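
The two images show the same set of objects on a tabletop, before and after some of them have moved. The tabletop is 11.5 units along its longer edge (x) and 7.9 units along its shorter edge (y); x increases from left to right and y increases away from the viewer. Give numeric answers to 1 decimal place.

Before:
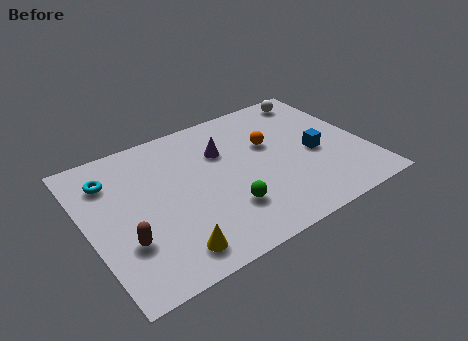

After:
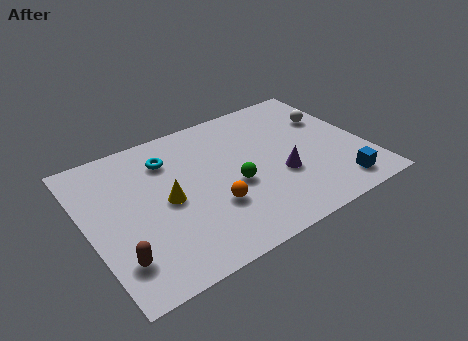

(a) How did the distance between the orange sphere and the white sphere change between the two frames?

+3.0

Before: roughly 3.1 units apart; after: 6.1. That's 3.0 units further apart.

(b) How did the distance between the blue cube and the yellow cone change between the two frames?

+0.3

They were about 6.9 units apart before and 7.2 after — 0.3 units further apart.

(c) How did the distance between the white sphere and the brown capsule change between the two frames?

+0.3

The distance was about 9.8 in the first image and 10.1 in the second, so they moved 0.3 units further apart.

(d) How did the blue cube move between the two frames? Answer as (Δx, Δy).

(0.5, -2.3)

The blue cube started near (9.4, 3.5) and ended near (9.9, 1.2).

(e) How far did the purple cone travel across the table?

3.2

From (5.8, 5.4) to (7.8, 2.9), the purple cone covered √(2.0² + 2.5²) ≈ 3.2 units.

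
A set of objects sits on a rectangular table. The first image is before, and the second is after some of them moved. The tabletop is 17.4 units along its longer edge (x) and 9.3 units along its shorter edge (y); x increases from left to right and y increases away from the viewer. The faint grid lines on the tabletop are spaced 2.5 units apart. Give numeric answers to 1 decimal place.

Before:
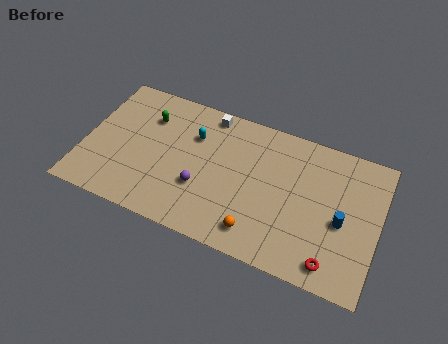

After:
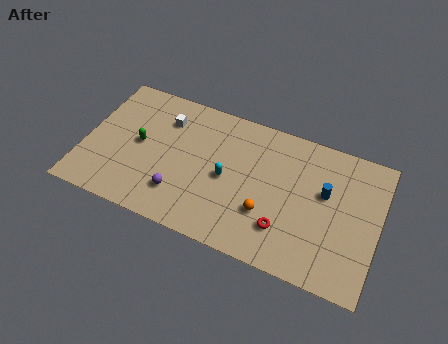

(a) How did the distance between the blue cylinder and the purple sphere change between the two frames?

+0.7

The distance was about 8.2 in the first image and 8.9 in the second, so they moved 0.7 units further apart.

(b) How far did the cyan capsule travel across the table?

3.0

The cyan capsule moved from about (6.3, 6.5) to (8.5, 4.4), a distance of √(2.2² + 2.1²) ≈ 3.0.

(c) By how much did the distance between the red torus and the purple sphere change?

-1.9

Before: roughly 8.1 units apart; after: 6.2. That's 1.9 units closer together.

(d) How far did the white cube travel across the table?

2.8

The white cube moved from about (7.0, 8.3) to (4.5, 7.0), a distance of √(2.5² + 1.3²) ≈ 2.8.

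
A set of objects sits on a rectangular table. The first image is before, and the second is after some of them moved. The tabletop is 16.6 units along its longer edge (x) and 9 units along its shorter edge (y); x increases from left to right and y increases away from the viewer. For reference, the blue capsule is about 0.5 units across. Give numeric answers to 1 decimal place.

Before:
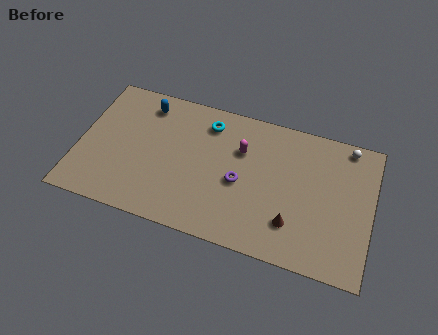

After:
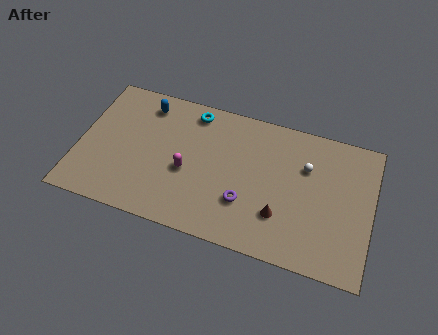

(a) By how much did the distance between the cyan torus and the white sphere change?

-1.1

The distance was about 7.9 in the first image and 6.8 in the second, so they moved 1.1 units closer together.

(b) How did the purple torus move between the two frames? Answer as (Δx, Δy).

(0.4, -1.2)

The purple torus started near (9.2, 4.0) and ended near (9.6, 2.8).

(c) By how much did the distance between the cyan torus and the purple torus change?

+2.1

Before: roughly 3.9 units apart; after: 6.0. That's 2.1 units further apart.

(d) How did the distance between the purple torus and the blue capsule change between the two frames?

+1.0

They were about 6.7 units apart before and 7.7 after — 1.0 units further apart.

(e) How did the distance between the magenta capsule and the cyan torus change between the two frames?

+1.7

They were about 2.3 units apart before and 4.0 after — 1.7 units further apart.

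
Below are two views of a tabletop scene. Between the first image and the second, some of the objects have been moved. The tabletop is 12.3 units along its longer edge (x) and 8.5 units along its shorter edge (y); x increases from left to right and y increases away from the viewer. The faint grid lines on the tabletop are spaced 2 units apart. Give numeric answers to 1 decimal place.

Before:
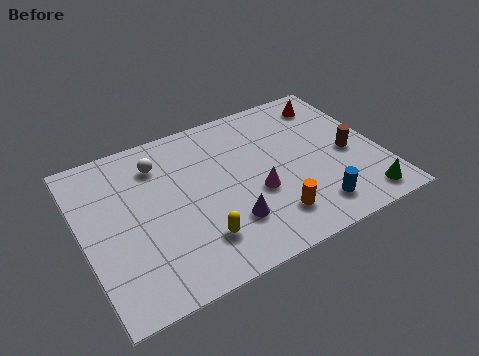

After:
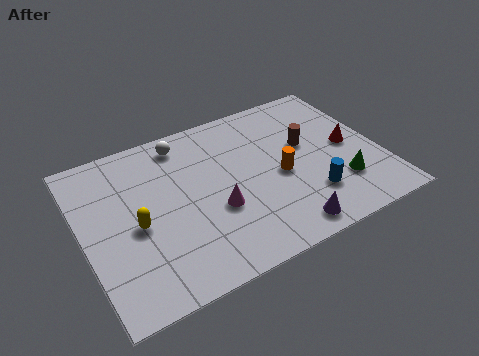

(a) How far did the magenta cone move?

1.7

From (7.0, 3.3) to (5.3, 3.2), the magenta cone covered √(1.7² + 0.1²) ≈ 1.7 units.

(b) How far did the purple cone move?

2.5

The purple cone moved from about (5.7, 2.3) to (7.8, 1.0), a distance of √(2.1² + 1.3²) ≈ 2.5.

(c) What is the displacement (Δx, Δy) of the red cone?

(0.3, -2.8)

The red cone was at about (10.8, 7.0) and moved to about (11.1, 4.2).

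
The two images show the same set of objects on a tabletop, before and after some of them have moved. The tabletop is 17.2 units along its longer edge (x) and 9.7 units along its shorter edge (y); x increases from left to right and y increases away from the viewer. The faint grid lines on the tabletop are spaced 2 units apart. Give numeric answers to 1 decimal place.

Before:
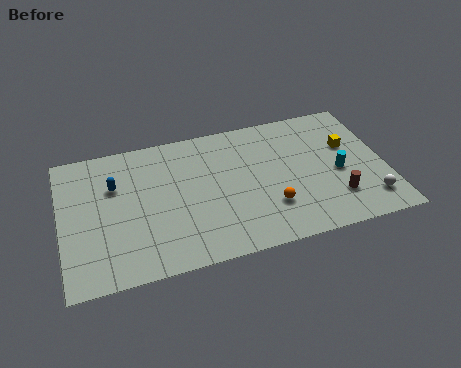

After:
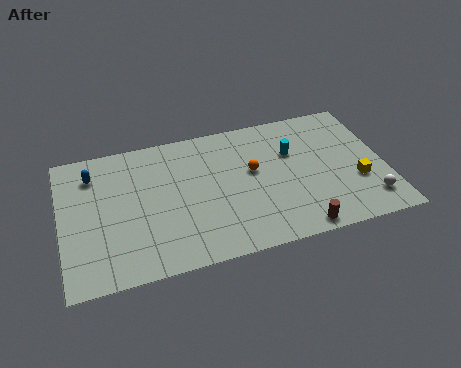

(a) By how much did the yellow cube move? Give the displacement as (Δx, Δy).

(0.2, -2.7)

The yellow cube was at about (15.4, 6.1) and moved to about (15.6, 3.4).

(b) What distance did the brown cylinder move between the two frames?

2.7

From (14.4, 2.5) to (12.2, 0.9), the brown cylinder covered √(2.2² + 1.6²) ≈ 2.7 units.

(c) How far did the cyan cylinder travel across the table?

3.1

From (14.7, 4.3) to (12.4, 6.4), the cyan cylinder covered √(2.3² + 2.1²) ≈ 3.1 units.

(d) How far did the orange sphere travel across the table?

2.9

The orange sphere was near (10.9, 2.8) before and (10.2, 5.6) after, so it travelled √(0.7² + 2.8²) ≈ 2.9 units.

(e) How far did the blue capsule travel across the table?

1.6

From (2.9, 6.5) to (1.8, 7.6), the blue capsule covered √(1.1² + 1.1²) ≈ 1.6 units.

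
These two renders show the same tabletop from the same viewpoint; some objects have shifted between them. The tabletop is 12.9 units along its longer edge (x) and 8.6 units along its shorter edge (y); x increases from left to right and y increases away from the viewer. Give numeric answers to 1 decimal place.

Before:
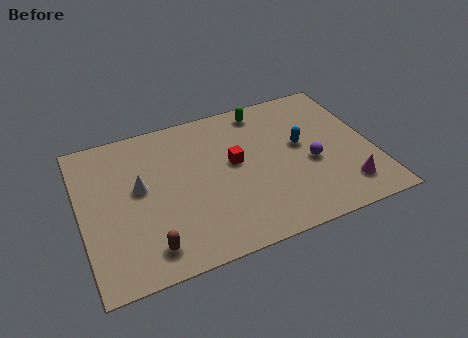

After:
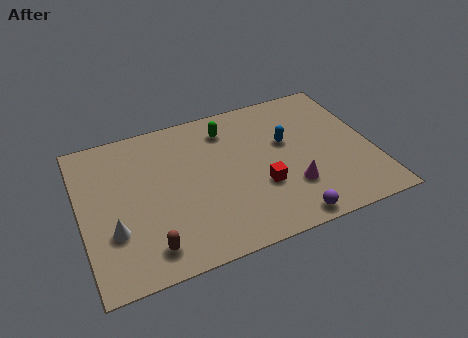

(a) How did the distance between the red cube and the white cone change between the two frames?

+2.3

They were about 4.2 units apart before and 6.5 after — 2.3 units further apart.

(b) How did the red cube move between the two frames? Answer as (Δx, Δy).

(1.0, -1.8)

The red cube started near (6.8, 4.8) and ended near (7.8, 3.0).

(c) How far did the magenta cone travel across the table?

2.4

From (11.4, 1.7) to (9.1, 2.5), the magenta cone covered √(2.3² + 0.8²) ≈ 2.4 units.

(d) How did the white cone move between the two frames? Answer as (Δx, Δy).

(-1.3, -2.0)

The white cone started near (2.6, 4.8) and ended near (1.3, 2.8).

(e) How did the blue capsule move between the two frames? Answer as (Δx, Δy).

(-0.6, 0.4)

From the two frames, the blue capsule sits at roughly (9.8, 4.8) before and (9.2, 5.2) after.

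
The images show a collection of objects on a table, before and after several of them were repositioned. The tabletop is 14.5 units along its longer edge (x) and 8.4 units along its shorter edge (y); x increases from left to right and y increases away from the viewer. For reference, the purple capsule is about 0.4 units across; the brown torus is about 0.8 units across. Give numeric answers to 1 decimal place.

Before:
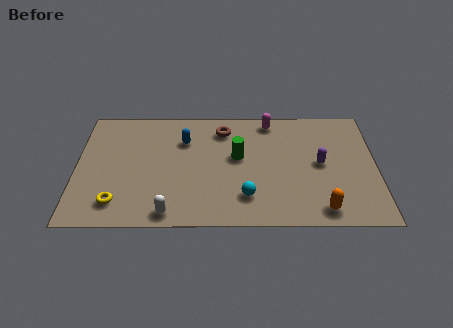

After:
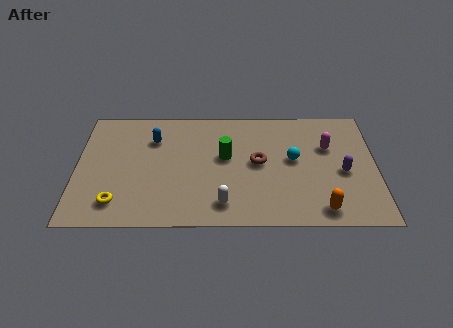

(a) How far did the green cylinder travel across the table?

0.6

From (7.8, 4.8) to (7.2, 4.8), the green cylinder covered √(0.6² + 0.0²) ≈ 0.6 units.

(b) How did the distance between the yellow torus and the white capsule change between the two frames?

+2.5

The distance was about 2.6 in the first image and 5.1 in the second, so they moved 2.5 units further apart.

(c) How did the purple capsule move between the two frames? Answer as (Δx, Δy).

(1.1, -0.6)

The purple capsule was at about (11.8, 4.3) and moved to about (12.9, 3.7).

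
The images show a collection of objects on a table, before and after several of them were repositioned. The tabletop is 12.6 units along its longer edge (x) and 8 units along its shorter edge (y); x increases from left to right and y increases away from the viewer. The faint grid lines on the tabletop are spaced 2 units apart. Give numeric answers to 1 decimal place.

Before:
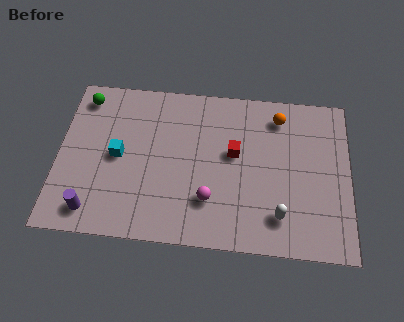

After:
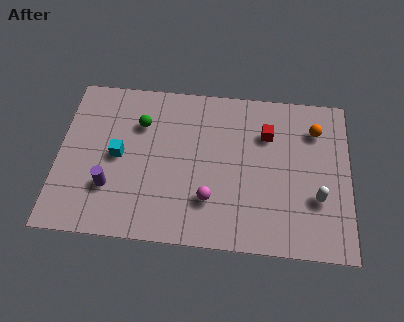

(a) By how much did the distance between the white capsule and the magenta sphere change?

+1.6

Before: roughly 3.0 units apart; after: 4.6. That's 1.6 units further apart.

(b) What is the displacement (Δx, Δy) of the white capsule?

(1.6, 1.0)

The white capsule started near (9.6, 1.7) and ended near (11.2, 2.7).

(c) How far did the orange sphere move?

1.7

The orange sphere moved from about (9.5, 6.6) to (11.1, 6.1), a distance of √(1.6² + 0.5²) ≈ 1.7.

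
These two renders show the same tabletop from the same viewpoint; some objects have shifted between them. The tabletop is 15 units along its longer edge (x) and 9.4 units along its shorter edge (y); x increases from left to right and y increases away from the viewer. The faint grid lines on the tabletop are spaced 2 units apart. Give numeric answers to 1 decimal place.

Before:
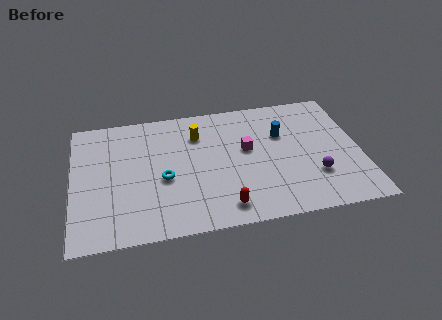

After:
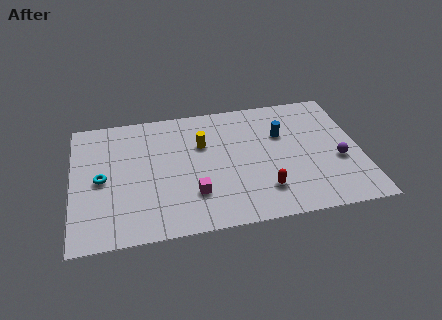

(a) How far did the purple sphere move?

1.6

The purple sphere was near (12.5, 2.8) before and (13.8, 3.7) after, so it travelled √(1.3² + 0.9²) ≈ 1.6 units.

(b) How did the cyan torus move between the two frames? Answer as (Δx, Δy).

(-3.2, 0.5)

The cyan torus was at about (4.7, 4.0) and moved to about (1.5, 4.5).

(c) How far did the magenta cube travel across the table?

4.0

The magenta cube moved from about (9.1, 5.4) to (6.2, 2.6), a distance of √(2.9² + 2.8²) ≈ 4.0.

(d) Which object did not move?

the blue cylinder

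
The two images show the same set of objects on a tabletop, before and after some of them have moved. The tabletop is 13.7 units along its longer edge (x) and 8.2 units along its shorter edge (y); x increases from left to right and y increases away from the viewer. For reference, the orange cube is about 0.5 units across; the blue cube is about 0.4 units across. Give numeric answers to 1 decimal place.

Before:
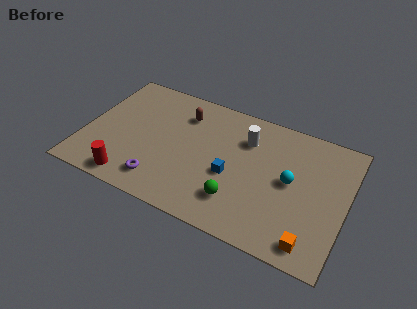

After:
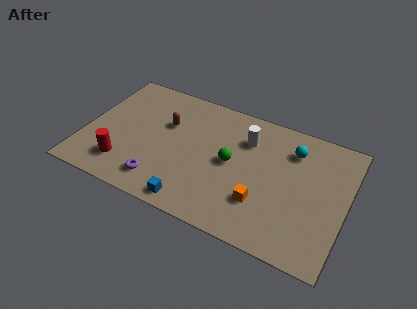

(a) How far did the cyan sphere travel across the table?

2.0

The cyan sphere moved from about (10.8, 4.3) to (10.7, 6.3), a distance of √(0.1² + 2.0²) ≈ 2.0.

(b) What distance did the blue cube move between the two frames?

3.0

The blue cube was near (7.8, 3.4) before and (6.1, 0.9) after, so it travelled √(1.7² + 2.5²) ≈ 3.0 units.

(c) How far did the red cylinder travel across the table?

0.9

From (2.8, 1.0) to (2.3, 1.8), the red cylinder covered √(0.5² + 0.8²) ≈ 0.9 units.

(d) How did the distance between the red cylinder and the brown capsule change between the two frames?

-1.8

They were about 5.7 units apart before and 3.9 after — 1.8 units closer together.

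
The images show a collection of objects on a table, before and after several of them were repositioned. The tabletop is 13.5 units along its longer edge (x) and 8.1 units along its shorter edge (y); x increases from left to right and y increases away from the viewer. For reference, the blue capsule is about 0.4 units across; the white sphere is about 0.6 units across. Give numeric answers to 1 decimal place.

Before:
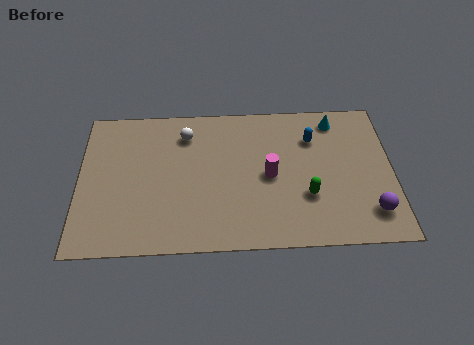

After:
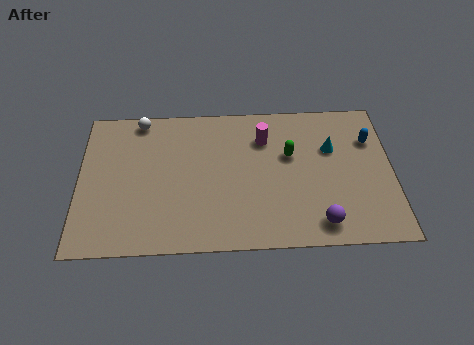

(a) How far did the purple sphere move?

2.3

The purple sphere was near (12.5, 1.7) before and (10.3, 1.2) after, so it travelled √(2.2² + 0.5²) ≈ 2.3 units.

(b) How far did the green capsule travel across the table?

2.4

From (9.8, 2.7) to (9.1, 5.0), the green capsule covered √(0.7² + 2.3²) ≈ 2.4 units.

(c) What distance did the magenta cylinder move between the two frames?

2.1

From (8.2, 3.9) to (8.0, 6.0), the magenta cylinder covered √(0.2² + 2.1²) ≈ 2.1 units.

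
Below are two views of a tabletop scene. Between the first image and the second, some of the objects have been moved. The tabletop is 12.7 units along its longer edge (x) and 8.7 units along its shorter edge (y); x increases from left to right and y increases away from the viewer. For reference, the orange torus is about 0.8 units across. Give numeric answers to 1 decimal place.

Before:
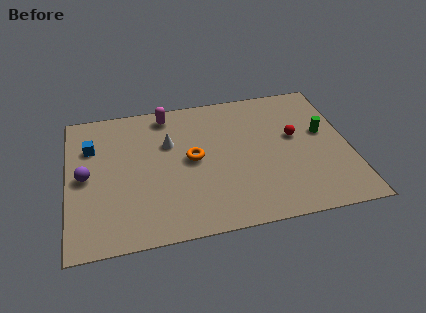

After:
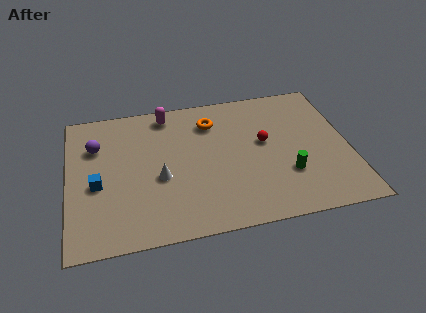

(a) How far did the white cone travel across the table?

2.2

The white cone moved from about (4.6, 5.7) to (4.1, 3.6), a distance of √(0.5² + 2.1²) ≈ 2.2.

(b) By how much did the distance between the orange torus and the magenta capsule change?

-1.1

Before: roughly 3.3 units apart; after: 2.2. That's 1.1 units closer together.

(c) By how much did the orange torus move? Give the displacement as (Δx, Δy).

(1.0, 2.2)

From the two frames, the orange torus sits at roughly (5.6, 4.5) before and (6.6, 6.7) after.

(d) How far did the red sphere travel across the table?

1.4

The red sphere moved from about (10.3, 5.0) to (8.9, 4.9), a distance of √(1.4² + 0.1²) ≈ 1.4.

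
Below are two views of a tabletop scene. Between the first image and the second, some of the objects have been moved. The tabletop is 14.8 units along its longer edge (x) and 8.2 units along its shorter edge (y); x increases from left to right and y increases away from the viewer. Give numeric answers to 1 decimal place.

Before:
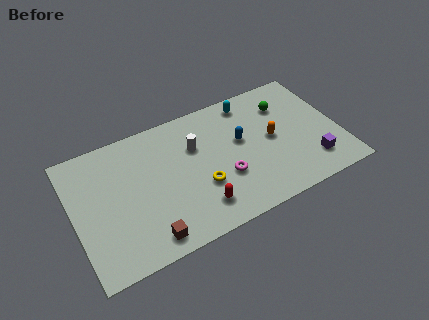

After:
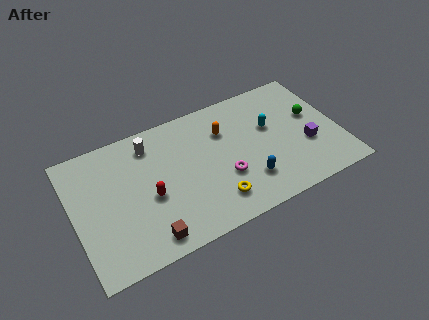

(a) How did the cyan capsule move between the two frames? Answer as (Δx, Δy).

(0.9, -2.1)

The cyan capsule was at about (10.2, 7.1) and moved to about (11.1, 5.0).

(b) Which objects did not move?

the magenta torus and the brown cube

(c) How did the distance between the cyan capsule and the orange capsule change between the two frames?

-0.4

The distance was about 3.0 in the first image and 2.6 in the second, so they moved 0.4 units closer together.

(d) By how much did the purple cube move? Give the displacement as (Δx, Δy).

(-0.1, 1.2)

The purple cube started near (13.0, 1.8) and ended near (12.9, 3.0).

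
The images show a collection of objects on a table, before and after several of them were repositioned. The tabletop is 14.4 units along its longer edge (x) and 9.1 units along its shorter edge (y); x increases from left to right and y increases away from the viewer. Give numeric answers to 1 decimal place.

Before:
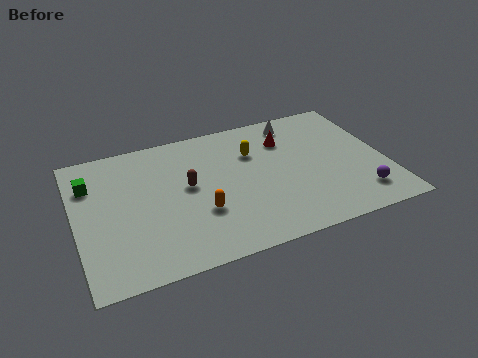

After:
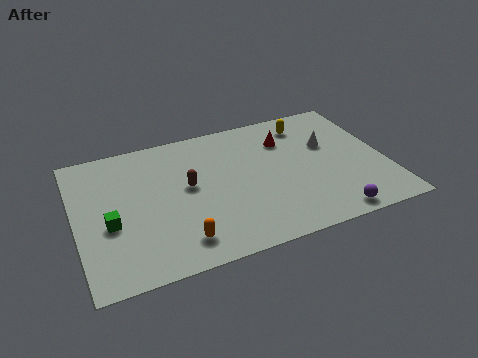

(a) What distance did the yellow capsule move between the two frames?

3.0

The yellow capsule was near (8.4, 6.3) before and (11.1, 7.5) after, so it travelled √(2.7² + 1.2²) ≈ 3.0 units.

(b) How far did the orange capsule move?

1.9

From (5.6, 3.1) to (4.5, 1.6), the orange capsule covered √(1.1² + 1.5²) ≈ 1.9 units.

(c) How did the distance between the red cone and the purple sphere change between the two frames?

+0.3

They were about 5.7 units apart before and 6.0 after — 0.3 units further apart.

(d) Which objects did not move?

the brown capsule and the red cone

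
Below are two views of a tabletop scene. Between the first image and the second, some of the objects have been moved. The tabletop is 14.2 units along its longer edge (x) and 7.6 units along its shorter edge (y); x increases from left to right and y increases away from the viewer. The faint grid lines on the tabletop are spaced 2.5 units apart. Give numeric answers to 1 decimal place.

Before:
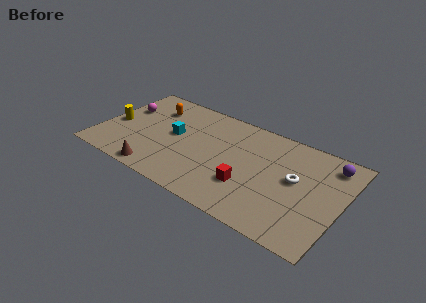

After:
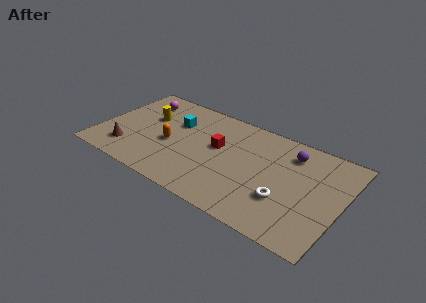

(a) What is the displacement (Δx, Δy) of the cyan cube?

(-0.1, 1.0)

The cyan cube started near (4.3, 4.1) and ended near (4.2, 5.1).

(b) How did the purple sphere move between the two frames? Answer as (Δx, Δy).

(-2.2, -0.3)

The purple sphere was at about (13.2, 6.3) and moved to about (11.0, 6.0).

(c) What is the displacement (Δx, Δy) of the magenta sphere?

(0.8, 1.1)

The magenta sphere started near (1.1, 4.9) and ended near (1.9, 6.0).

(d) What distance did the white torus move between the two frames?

1.7

From (11.5, 4.2) to (11.1, 2.5), the white torus covered √(0.4² + 1.7²) ≈ 1.7 units.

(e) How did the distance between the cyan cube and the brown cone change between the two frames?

+0.8

The distance was about 3.3 in the first image and 4.1 in the second, so they moved 0.8 units further apart.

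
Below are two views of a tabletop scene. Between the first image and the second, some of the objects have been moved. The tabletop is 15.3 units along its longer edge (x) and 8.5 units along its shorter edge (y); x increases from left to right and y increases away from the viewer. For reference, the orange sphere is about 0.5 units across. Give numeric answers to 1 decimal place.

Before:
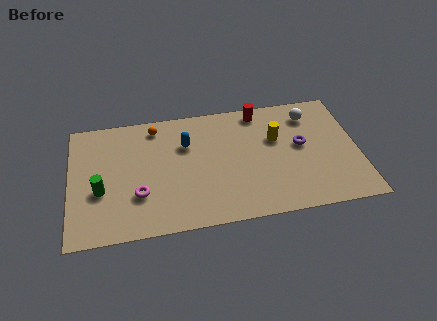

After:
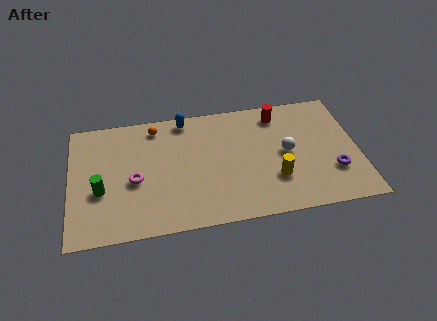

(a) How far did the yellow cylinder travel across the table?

2.8

The yellow cylinder was near (11.0, 5.4) before and (10.8, 2.6) after, so it travelled √(0.2² + 2.8²) ≈ 2.8 units.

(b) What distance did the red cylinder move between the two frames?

1.1

From (10.2, 7.5) to (11.2, 7.1), the red cylinder covered √(1.0² + 0.4²) ≈ 1.1 units.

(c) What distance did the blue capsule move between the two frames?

1.8

The blue capsule was near (6.2, 5.8) before and (6.2, 7.6) after, so it travelled √(0.0² + 1.8²) ≈ 1.8 units.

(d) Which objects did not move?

the orange sphere and the green cylinder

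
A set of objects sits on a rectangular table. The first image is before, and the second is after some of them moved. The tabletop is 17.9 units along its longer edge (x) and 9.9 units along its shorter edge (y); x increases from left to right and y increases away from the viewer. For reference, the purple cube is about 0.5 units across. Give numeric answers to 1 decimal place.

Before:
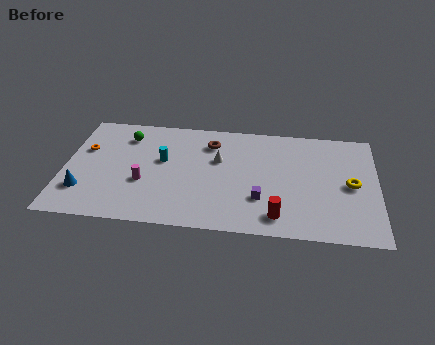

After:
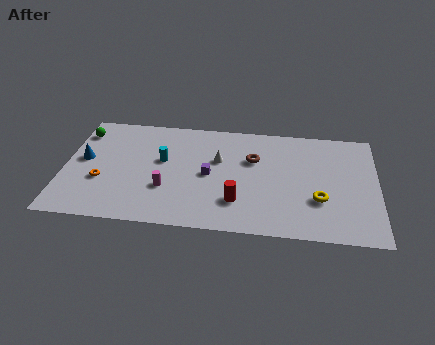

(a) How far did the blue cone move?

2.8

From (1.2, 2.6) to (1.1, 5.4), the blue cone covered √(0.1² + 2.8²) ≈ 2.8 units.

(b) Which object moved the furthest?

the purple cube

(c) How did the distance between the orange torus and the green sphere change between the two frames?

+1.8

They were about 2.7 units apart before and 4.5 after — 1.8 units further apart.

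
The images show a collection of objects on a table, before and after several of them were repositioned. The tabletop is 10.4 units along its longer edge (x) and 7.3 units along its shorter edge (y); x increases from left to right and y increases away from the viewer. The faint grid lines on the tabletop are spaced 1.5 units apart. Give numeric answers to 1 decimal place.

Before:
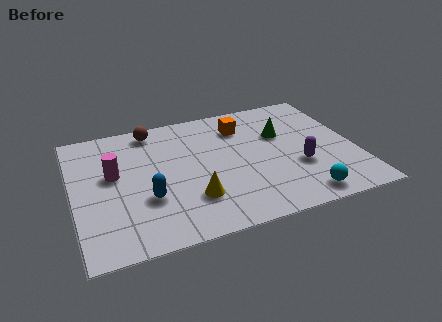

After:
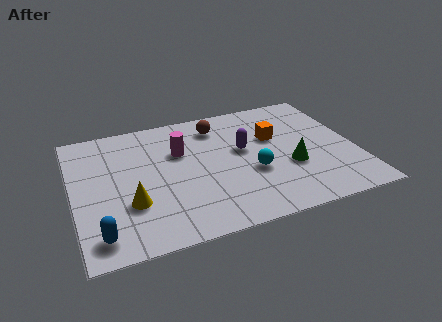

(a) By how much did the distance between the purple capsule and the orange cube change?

-2.2

Before: roughly 3.5 units apart; after: 1.3. That's 2.2 units closer together.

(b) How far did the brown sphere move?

2.5

The brown sphere was near (3.1, 6.4) before and (5.5, 5.9) after, so it travelled √(2.4² + 0.5²) ≈ 2.5 units.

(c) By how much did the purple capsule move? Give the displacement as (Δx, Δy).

(-1.9, 1.6)

The purple capsule started near (8.2, 2.6) and ended near (6.3, 4.2).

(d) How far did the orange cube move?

1.5

From (6.4, 5.6) to (7.5, 4.6), the orange cube covered √(1.1² + 1.0²) ≈ 1.5 units.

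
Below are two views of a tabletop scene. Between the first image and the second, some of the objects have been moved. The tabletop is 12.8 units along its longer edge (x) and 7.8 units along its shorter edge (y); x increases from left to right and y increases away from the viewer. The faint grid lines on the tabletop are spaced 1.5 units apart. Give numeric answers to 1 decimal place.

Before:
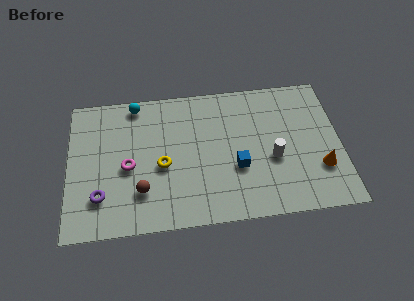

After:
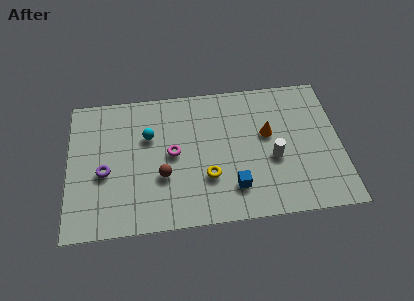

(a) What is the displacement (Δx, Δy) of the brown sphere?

(1.0, 0.7)

From the two frames, the brown sphere sits at roughly (3.4, 2.1) before and (4.4, 2.8) after.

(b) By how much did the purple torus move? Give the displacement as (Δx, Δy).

(0.2, 1.3)

The purple torus was at about (1.5, 2.0) and moved to about (1.7, 3.3).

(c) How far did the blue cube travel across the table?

1.1

The blue cube moved from about (7.9, 2.9) to (7.7, 1.8), a distance of √(0.2² + 1.1²) ≈ 1.1.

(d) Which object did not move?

the white cylinder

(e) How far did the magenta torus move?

2.2

From (2.8, 3.5) to (4.9, 4.0), the magenta torus covered √(2.1² + 0.5²) ≈ 2.2 units.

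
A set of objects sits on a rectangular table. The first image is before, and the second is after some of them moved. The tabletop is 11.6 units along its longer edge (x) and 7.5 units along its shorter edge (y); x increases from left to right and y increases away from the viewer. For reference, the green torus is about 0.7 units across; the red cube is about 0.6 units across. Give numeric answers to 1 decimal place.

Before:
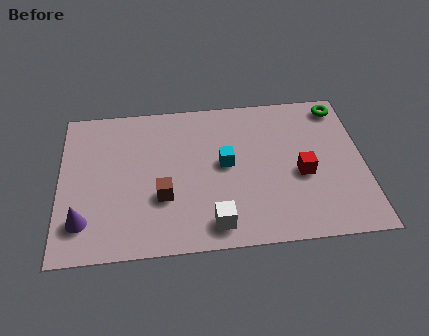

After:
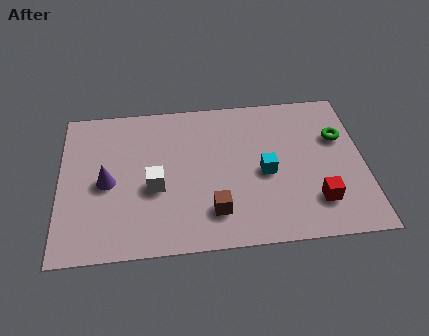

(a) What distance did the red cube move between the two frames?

1.5

The red cube was near (9.2, 3.2) before and (9.7, 1.8) after, so it travelled √(0.5² + 1.4²) ≈ 1.5 units.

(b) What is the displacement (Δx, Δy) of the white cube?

(-2.2, 2.0)

From the two frames, the white cube sits at roughly (5.8, 1.1) before and (3.6, 3.1) after.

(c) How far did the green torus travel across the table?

1.6

The green torus was near (10.8, 6.5) before and (10.7, 4.9) after, so it travelled √(0.1² + 1.6²) ≈ 1.6 units.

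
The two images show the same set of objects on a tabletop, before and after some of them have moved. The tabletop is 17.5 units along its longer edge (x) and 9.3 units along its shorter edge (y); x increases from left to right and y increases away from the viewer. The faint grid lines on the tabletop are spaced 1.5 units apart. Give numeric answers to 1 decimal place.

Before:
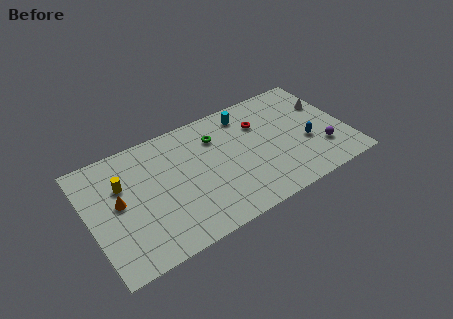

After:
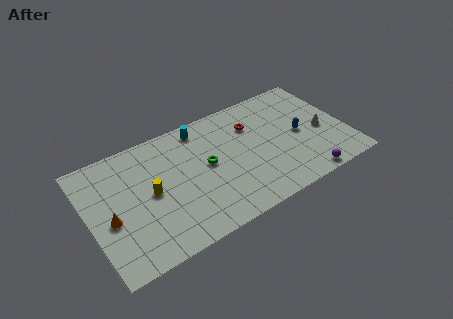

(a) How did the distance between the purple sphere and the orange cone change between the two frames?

-0.6

Before: roughly 13.8 units apart; after: 13.2. That's 0.6 units closer together.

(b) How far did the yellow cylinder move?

2.3

The yellow cylinder was near (2.4, 6.2) before and (4.1, 4.7) after, so it travelled √(1.7² + 1.5²) ≈ 2.3 units.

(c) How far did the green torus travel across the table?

2.1

From (8.9, 6.9) to (8.0, 5.0), the green torus covered √(0.9² + 1.9²) ≈ 2.1 units.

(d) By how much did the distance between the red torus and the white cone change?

+0.6

Before: roughly 4.6 units apart; after: 5.2. That's 0.6 units further apart.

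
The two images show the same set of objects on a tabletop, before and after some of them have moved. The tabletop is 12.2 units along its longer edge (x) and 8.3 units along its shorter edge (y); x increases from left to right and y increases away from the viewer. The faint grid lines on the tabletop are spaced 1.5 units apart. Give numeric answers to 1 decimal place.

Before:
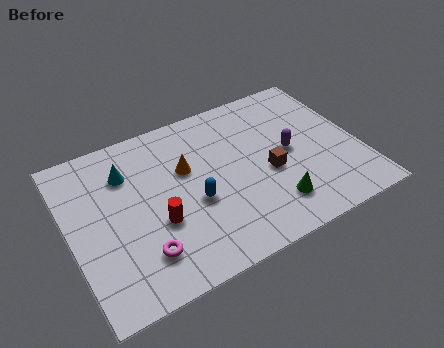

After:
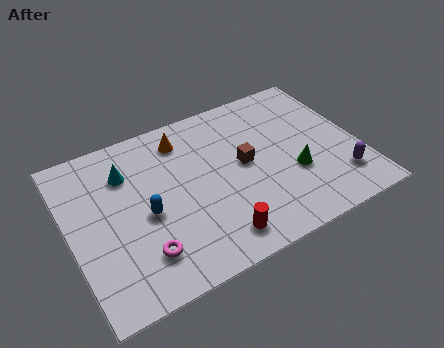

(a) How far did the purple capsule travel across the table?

2.9

From (9.3, 4.2) to (11.1, 1.9), the purple capsule covered √(1.8² + 2.3²) ≈ 2.9 units.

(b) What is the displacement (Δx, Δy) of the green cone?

(1.1, 1.2)

The green cone was at about (8.2, 1.8) and moved to about (9.3, 3.0).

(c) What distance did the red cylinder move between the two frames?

2.8

The red cylinder was near (3.5, 3.1) before and (5.7, 1.3) after, so it travelled √(2.2² + 1.8²) ≈ 2.8 units.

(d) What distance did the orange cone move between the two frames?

1.6

From (5.0, 5.2) to (5.1, 6.8), the orange cone covered √(0.1² + 1.6²) ≈ 1.6 units.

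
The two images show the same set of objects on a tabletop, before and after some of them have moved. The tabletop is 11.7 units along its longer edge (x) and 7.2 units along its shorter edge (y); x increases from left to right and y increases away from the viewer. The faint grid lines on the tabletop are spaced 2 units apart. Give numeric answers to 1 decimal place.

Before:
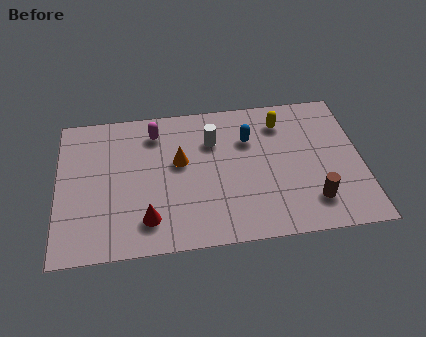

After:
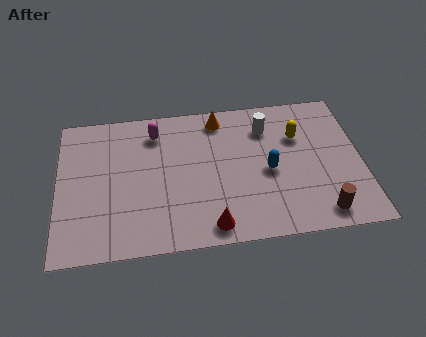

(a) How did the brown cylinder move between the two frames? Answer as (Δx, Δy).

(0.3, -0.6)

From the two frames, the brown cylinder sits at roughly (9.7, 1.6) before and (10.0, 1.0) after.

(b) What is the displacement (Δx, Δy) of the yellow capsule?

(0.6, -0.8)

The yellow capsule started near (8.7, 5.7) and ended near (9.3, 4.9).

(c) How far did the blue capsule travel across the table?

1.8

The blue capsule moved from about (7.4, 5.0) to (8.1, 3.3), a distance of √(0.7² + 1.7²) ≈ 1.8.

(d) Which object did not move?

the magenta capsule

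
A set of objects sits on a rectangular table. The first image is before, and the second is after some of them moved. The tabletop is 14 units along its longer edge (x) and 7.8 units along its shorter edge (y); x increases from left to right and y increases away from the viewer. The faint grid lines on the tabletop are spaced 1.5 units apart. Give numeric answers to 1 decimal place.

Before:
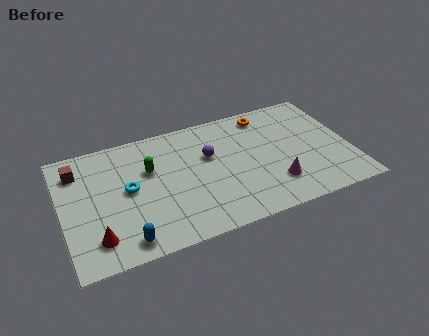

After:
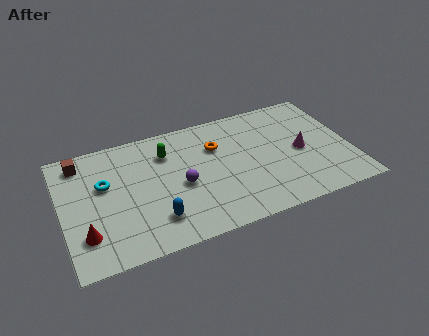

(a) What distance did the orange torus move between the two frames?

2.9

From (10.2, 6.7) to (7.6, 5.4), the orange torus covered √(2.6² + 1.3²) ≈ 2.9 units.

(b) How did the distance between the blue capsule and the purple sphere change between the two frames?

-3.7

They were about 5.9 units apart before and 2.2 after — 3.7 units closer together.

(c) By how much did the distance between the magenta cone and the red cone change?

+2.1

Before: roughly 8.6 units apart; after: 10.7. That's 2.1 units further apart.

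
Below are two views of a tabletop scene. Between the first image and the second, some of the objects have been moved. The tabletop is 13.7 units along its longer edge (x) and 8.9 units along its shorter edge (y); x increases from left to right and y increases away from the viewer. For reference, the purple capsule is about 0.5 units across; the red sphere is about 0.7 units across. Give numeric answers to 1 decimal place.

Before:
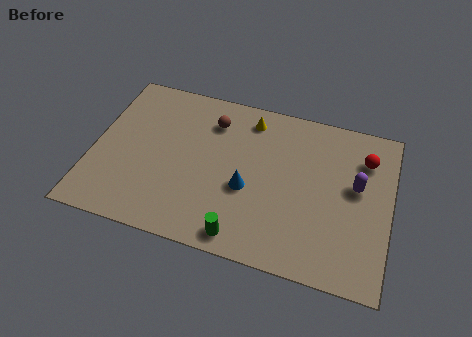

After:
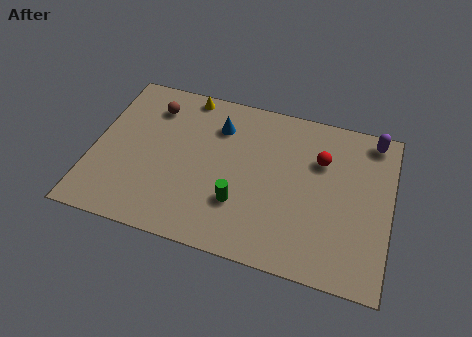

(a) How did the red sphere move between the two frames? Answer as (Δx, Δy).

(-2.0, -0.6)

From the two frames, the red sphere sits at roughly (12.4, 6.7) before and (10.4, 6.1) after.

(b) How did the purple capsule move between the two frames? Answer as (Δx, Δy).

(0.6, 2.8)

The purple capsule was at about (12.1, 5.1) and moved to about (12.7, 7.9).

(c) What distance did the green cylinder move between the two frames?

1.7

From (7.2, 1.0) to (6.9, 2.7), the green cylinder covered √(0.3² + 1.7²) ≈ 1.7 units.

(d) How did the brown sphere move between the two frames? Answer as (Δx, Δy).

(-2.8, 0.1)

The brown sphere started near (5.3, 6.9) and ended near (2.5, 7.0).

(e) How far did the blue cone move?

3.5

The blue cone moved from about (7.2, 3.6) to (5.6, 6.7), a distance of √(1.6² + 3.1²) ≈ 3.5.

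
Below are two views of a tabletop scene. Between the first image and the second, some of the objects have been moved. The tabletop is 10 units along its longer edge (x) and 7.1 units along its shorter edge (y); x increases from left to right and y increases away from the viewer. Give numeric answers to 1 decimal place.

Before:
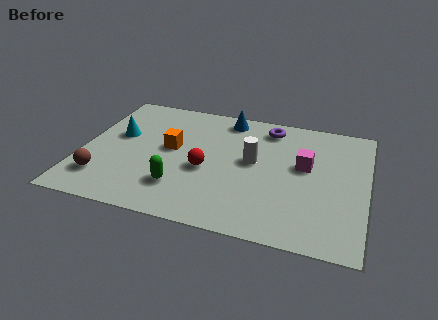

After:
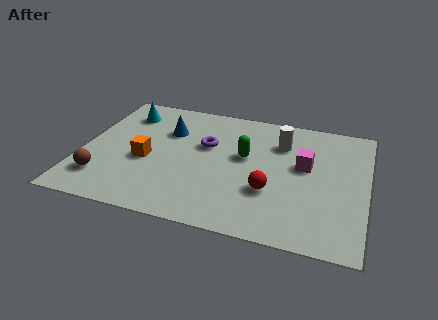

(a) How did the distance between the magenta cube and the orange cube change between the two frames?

+0.9

Before: roughly 4.7 units apart; after: 5.6. That's 0.9 units further apart.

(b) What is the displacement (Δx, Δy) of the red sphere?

(2.3, -0.6)

The red sphere was at about (4.4, 3.0) and moved to about (6.7, 2.4).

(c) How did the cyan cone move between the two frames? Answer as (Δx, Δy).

(0.1, 1.4)

The cyan cone was at about (1.2, 4.2) and moved to about (1.3, 5.6).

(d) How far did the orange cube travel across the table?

1.2

The orange cube moved from about (3.1, 3.9) to (2.3, 3.0), a distance of √(0.8² + 0.9²) ≈ 1.2.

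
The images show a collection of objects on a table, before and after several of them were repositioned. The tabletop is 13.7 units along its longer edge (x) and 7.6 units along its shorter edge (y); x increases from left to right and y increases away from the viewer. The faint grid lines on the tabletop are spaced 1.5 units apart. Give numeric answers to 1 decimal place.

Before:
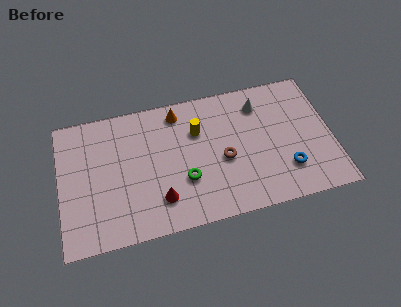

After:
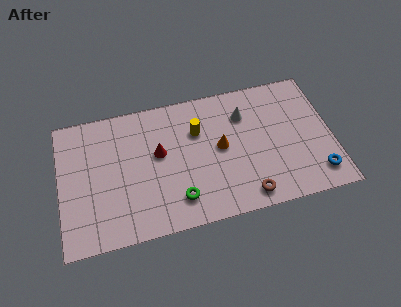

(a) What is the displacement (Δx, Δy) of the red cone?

(0.1, 2.6)

The red cone was at about (4.9, 1.8) and moved to about (5.0, 4.4).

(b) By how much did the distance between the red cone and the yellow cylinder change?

-1.8

Before: roughly 4.0 units apart; after: 2.2. That's 1.8 units closer together.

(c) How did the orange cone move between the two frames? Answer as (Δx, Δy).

(2.0, -2.5)

From the two frames, the orange cone sits at roughly (6.1, 6.5) before and (8.1, 4.0) after.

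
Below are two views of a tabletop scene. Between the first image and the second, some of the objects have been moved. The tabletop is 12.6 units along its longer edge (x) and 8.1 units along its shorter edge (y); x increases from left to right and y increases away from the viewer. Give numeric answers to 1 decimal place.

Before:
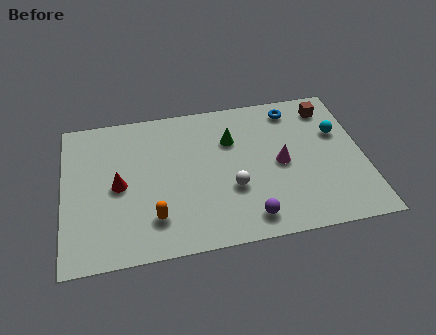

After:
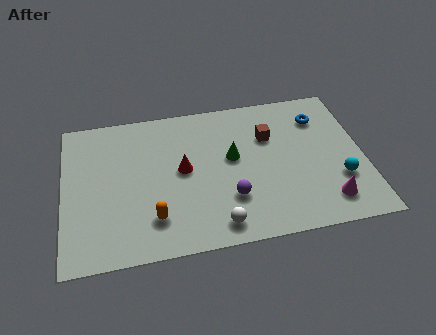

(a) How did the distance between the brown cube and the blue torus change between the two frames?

+0.8

The distance was about 1.5 in the first image and 2.3 in the second, so they moved 0.8 units further apart.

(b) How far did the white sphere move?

1.9

The white sphere was near (7.0, 2.9) before and (6.3, 1.1) after, so it travelled √(0.7² + 1.8²) ≈ 1.9 units.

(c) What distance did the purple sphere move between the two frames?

1.4

From (7.6, 1.2) to (6.9, 2.4), the purple sphere covered √(0.7² + 1.2²) ≈ 1.4 units.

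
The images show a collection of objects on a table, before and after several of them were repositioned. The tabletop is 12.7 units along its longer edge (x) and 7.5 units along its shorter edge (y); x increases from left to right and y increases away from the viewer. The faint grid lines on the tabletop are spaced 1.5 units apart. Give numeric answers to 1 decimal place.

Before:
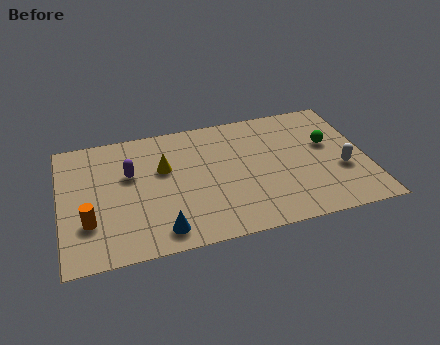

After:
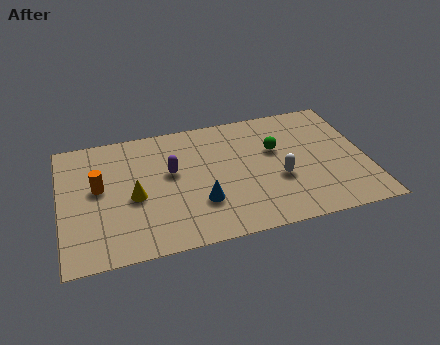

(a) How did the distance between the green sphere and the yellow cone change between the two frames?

-0.7

The distance was about 6.9 in the first image and 6.2 in the second, so they moved 0.7 units closer together.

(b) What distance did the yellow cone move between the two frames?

1.9

From (4.3, 4.7) to (3.0, 3.3), the yellow cone covered √(1.3² + 1.4²) ≈ 1.9 units.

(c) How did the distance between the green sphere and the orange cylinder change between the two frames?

-2.9

Before: roughly 10.3 units apart; after: 7.4. That's 2.9 units closer together.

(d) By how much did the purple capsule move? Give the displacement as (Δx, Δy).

(1.7, -0.3)

The purple capsule started near (2.9, 4.7) and ended near (4.6, 4.4).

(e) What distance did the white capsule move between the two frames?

2.6

The white capsule moved from about (11.6, 2.8) to (9.0, 2.9), a distance of √(2.6² + 0.1²) ≈ 2.6.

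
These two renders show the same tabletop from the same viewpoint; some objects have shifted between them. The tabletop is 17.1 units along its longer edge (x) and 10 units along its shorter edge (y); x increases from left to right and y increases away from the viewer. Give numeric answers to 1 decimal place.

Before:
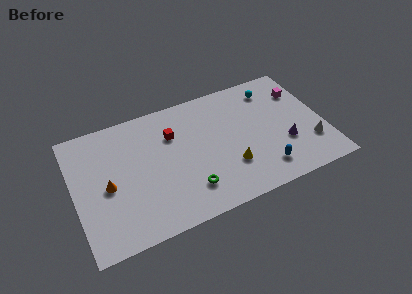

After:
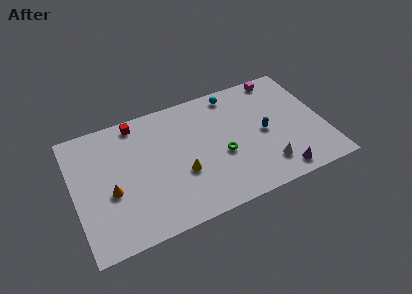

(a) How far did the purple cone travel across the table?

2.3

The purple cone was near (14.3, 3.4) before and (13.6, 1.2) after, so it travelled √(0.7² + 2.2²) ≈ 2.3 units.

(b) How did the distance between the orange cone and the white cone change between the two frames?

-3.3

Before: roughly 13.9 units apart; after: 10.6. That's 3.3 units closer together.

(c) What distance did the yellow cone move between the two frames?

3.3

The yellow cone was near (10.4, 3.0) before and (7.2, 3.7) after, so it travelled √(3.2² + 0.7²) ≈ 3.3 units.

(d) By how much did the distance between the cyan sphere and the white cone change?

+1.1

Before: roughly 5.8 units apart; after: 6.9. That's 1.1 units further apart.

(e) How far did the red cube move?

3.0

The red cube moved from about (6.9, 7.0) to (4.6, 8.9), a distance of √(2.3² + 1.9²) ≈ 3.0.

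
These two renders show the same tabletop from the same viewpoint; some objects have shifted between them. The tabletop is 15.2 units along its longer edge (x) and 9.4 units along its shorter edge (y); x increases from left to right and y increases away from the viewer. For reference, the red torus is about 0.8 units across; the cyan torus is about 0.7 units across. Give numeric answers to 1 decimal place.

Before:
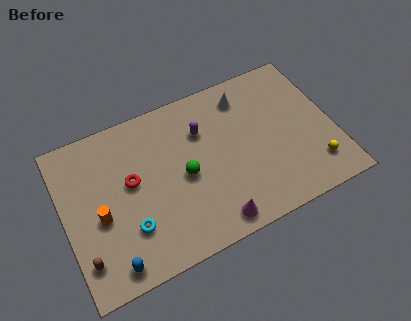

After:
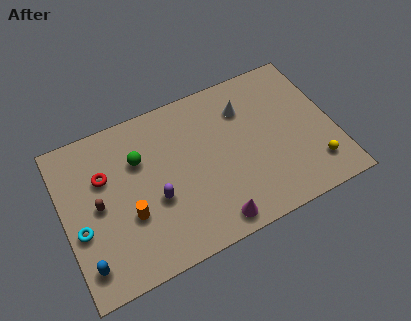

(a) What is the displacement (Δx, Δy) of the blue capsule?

(-1.3, 0.6)

The blue capsule was at about (2.2, 1.1) and moved to about (0.9, 1.7).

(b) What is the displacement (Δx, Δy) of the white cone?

(-0.1, -0.7)

From the two frames, the white cone sits at roughly (10.6, 7.7) before and (10.5, 7.0) after.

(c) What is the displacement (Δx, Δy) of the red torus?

(-1.4, 0.9)

The red torus was at about (3.8, 5.3) and moved to about (2.4, 6.2).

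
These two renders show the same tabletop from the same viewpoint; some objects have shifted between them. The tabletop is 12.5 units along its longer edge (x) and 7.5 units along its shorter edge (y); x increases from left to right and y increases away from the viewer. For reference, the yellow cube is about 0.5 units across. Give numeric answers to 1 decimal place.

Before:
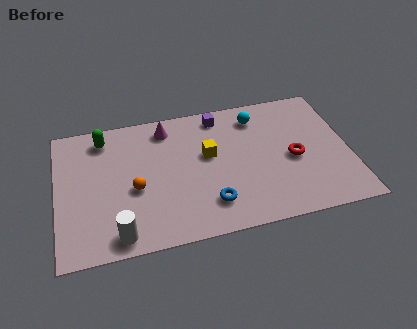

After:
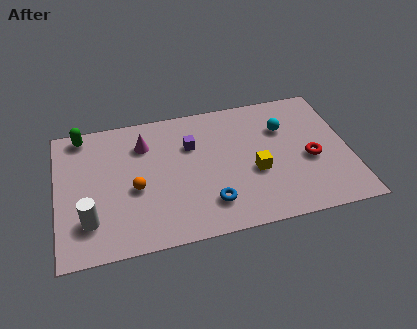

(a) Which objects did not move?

the orange sphere and the blue torus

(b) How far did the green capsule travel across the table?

1.0

The green capsule moved from about (2.1, 6.3) to (1.2, 6.7), a distance of √(0.9² + 0.4²) ≈ 1.0.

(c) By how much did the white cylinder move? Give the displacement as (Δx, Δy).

(-1.2, 1.0)

From the two frames, the white cylinder sits at roughly (2.5, 0.9) before and (1.3, 1.9) after.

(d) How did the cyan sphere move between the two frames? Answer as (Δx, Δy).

(1.1, -0.9)

From the two frames, the cyan sphere sits at roughly (8.7, 6.1) before and (9.8, 5.2) after.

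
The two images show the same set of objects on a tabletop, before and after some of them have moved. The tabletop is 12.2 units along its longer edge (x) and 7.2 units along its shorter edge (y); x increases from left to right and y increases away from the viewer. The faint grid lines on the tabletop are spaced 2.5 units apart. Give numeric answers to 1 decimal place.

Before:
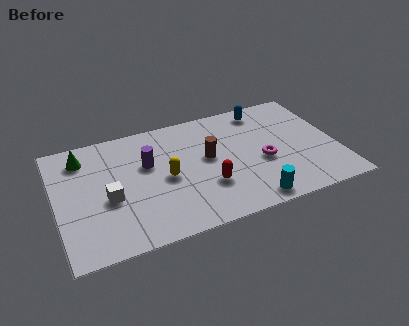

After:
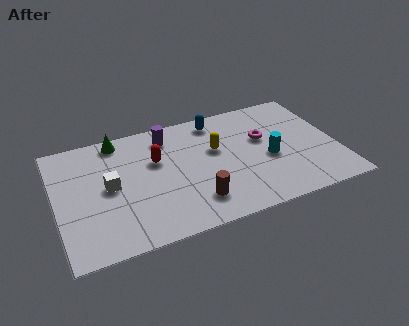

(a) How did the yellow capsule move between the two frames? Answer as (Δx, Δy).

(2.3, 1.0)

The yellow capsule started near (4.7, 3.4) and ended near (7.0, 4.4).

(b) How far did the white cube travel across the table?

0.7

The white cube moved from about (2.2, 3.0) to (2.3, 3.7), a distance of √(0.1² + 0.7²) ≈ 0.7.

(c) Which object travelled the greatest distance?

the red capsule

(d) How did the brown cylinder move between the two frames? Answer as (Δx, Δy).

(-0.8, -2.4)

The brown cylinder was at about (6.6, 4.0) and moved to about (5.8, 1.6).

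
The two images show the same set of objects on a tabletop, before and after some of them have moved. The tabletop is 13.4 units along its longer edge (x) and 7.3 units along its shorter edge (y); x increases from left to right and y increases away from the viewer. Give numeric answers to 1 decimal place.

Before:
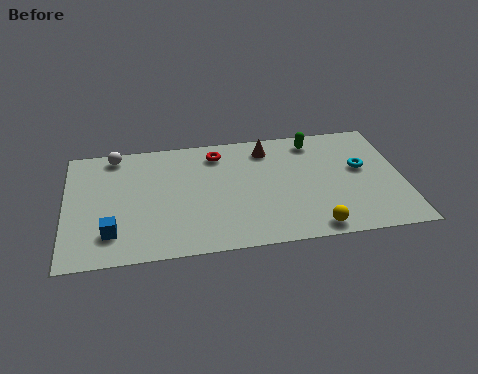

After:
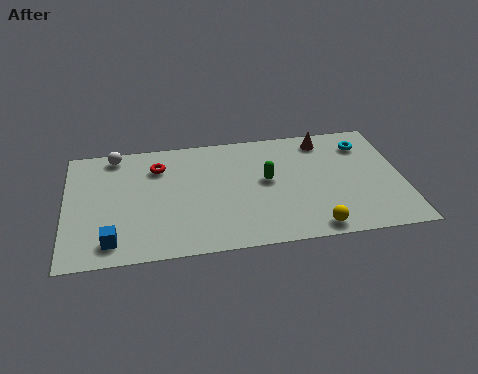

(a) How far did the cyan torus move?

1.5

The cyan torus moved from about (11.8, 4.2) to (12.0, 5.7), a distance of √(0.2² + 1.5²) ≈ 1.5.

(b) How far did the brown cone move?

2.3

The brown cone moved from about (8.1, 6.0) to (10.4, 6.2), a distance of √(2.3² + 0.2²) ≈ 2.3.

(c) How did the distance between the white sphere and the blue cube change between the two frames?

+0.5

Before: roughly 4.8 units apart; after: 5.3. That's 0.5 units further apart.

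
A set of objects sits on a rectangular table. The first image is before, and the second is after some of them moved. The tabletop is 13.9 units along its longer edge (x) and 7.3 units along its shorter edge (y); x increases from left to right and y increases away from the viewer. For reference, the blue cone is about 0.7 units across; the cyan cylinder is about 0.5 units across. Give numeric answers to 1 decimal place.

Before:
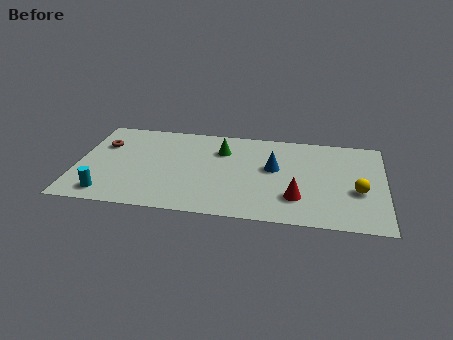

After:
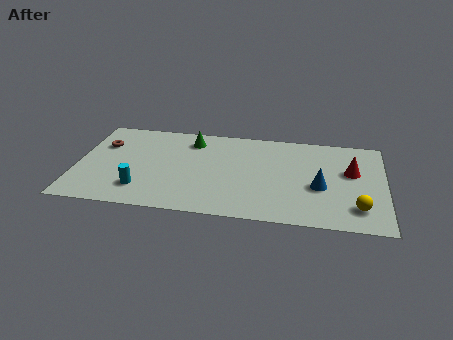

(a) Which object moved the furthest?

the red cone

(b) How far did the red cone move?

3.4

From (10.0, 2.0) to (12.4, 4.4), the red cone covered √(2.4² + 2.4²) ≈ 3.4 units.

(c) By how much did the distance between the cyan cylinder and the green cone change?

-1.8

They were about 6.5 units apart before and 4.7 after — 1.8 units closer together.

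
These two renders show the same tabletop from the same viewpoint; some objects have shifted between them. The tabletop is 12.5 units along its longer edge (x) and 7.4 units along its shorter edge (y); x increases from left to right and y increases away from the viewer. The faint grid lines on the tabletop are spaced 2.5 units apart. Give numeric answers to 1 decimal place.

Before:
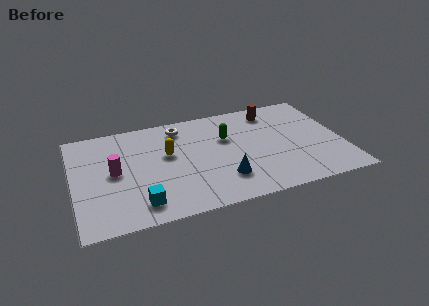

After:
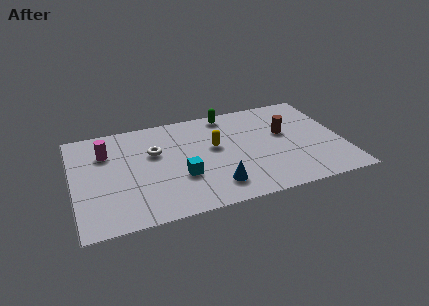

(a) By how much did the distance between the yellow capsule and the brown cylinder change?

-2.1

The distance was about 5.4 in the first image and 3.3 in the second, so they moved 2.1 units closer together.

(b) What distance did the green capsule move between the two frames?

1.8

From (7.2, 4.8) to (7.4, 6.6), the green capsule covered √(0.2² + 1.8²) ≈ 1.8 units.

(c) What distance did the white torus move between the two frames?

2.0

The white torus moved from about (5.1, 6.2) to (3.8, 4.7), a distance of √(1.3² + 1.5²) ≈ 2.0.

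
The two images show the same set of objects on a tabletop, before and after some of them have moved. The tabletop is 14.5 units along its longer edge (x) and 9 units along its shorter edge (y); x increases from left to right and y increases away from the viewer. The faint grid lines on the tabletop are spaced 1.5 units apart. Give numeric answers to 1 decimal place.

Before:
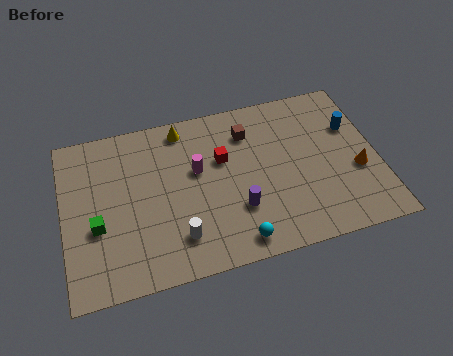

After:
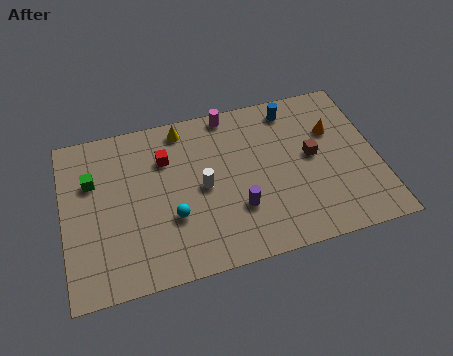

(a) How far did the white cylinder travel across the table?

2.7

The white cylinder was near (5.1, 2.0) before and (6.4, 4.4) after, so it travelled √(1.3² + 2.4²) ≈ 2.7 units.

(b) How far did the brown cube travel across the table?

3.5

From (8.7, 6.9) to (11.5, 4.8), the brown cube covered √(2.8² + 2.1²) ≈ 3.5 units.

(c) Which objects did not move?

the yellow cone and the purple cylinder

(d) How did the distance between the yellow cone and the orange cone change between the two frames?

-1.8

The distance was about 9.0 in the first image and 7.2 in the second, so they moved 1.8 units closer together.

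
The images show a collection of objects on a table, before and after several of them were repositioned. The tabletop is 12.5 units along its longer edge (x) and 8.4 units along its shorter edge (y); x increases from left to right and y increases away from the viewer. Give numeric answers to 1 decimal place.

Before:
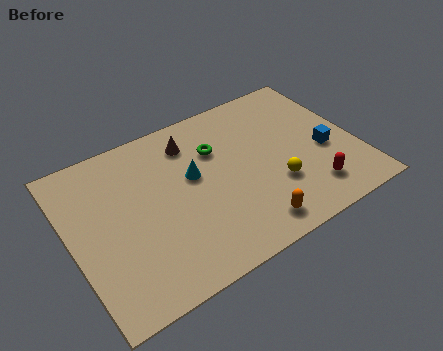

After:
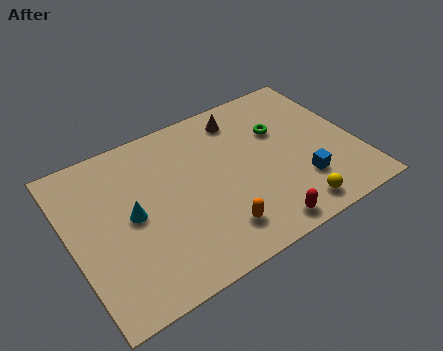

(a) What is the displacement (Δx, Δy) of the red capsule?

(-2.4, -0.8)

The red capsule was at about (10.1, 1.7) and moved to about (7.7, 0.9).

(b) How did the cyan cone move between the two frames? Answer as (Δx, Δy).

(-2.8, -0.7)

The cyan cone started near (5.4, 4.9) and ended near (2.6, 4.2).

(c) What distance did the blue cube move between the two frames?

1.8

From (11.1, 3.5) to (9.8, 2.3), the blue cube covered √(1.3² + 1.2²) ≈ 1.8 units.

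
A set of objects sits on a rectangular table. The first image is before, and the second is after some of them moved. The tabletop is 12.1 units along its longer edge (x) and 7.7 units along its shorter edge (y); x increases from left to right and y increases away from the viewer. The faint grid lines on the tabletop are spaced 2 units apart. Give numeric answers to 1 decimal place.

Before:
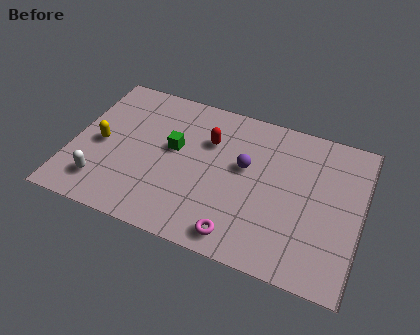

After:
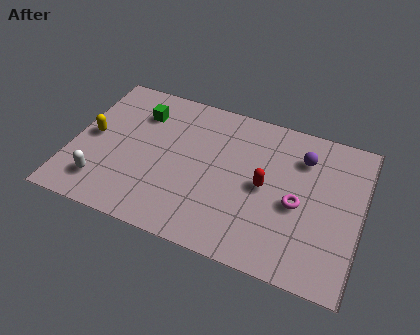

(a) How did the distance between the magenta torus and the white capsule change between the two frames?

+2.4

They were about 5.8 units apart before and 8.2 after — 2.4 units further apart.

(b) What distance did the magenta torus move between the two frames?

3.3

The magenta torus moved from about (7.3, 1.0) to (9.5, 3.4), a distance of √(2.2² + 2.4²) ≈ 3.3.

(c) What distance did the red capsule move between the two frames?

2.9

From (5.6, 5.3) to (8.1, 3.8), the red capsule covered √(2.5² + 1.5²) ≈ 2.9 units.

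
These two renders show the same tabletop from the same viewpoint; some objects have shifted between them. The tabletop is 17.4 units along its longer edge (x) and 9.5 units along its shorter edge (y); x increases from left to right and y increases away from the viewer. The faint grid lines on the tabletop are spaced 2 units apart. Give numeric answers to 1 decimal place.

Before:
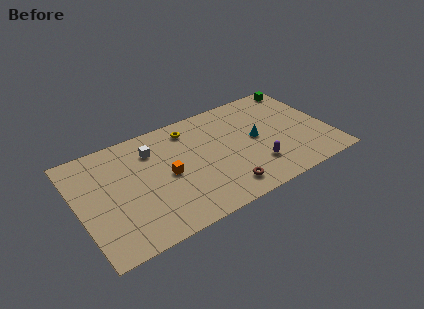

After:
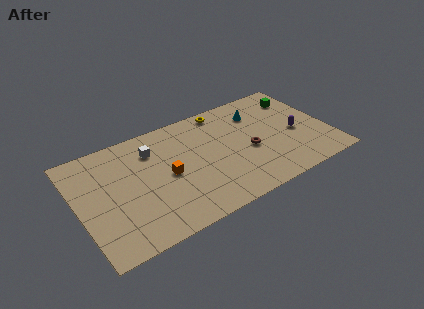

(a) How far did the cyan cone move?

2.4

From (12.4, 4.9) to (12.9, 7.2), the cyan cone covered √(0.5² + 2.3²) ≈ 2.4 units.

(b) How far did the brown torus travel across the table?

3.3

The brown torus was near (9.6, 1.6) before and (11.8, 4.1) after, so it travelled √(2.2² + 2.5²) ≈ 3.3 units.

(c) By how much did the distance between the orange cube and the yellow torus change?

+2.1

The distance was about 3.9 in the first image and 6.0 in the second, so they moved 2.1 units further apart.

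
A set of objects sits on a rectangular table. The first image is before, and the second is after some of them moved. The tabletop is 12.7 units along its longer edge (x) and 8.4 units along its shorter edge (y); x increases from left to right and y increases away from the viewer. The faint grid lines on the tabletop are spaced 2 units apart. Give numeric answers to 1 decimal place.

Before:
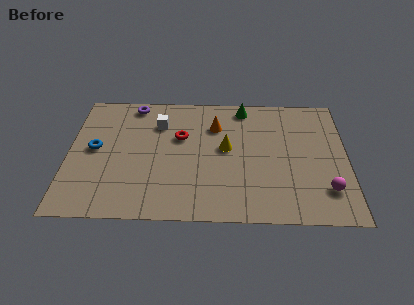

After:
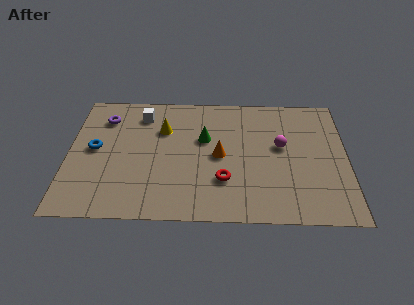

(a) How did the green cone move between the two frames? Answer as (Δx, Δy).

(-1.8, -2.2)

The green cone started near (8.0, 7.4) and ended near (6.2, 5.2).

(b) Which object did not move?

the blue torus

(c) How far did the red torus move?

3.4

The red torus was near (5.1, 5.3) before and (7.1, 2.5) after, so it travelled √(2.0² + 2.8²) ≈ 3.4 units.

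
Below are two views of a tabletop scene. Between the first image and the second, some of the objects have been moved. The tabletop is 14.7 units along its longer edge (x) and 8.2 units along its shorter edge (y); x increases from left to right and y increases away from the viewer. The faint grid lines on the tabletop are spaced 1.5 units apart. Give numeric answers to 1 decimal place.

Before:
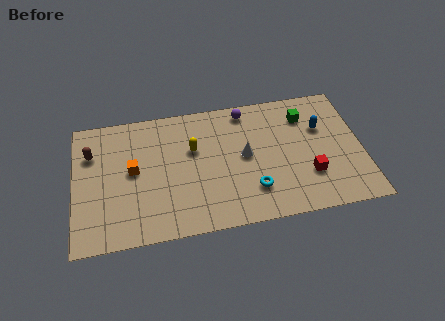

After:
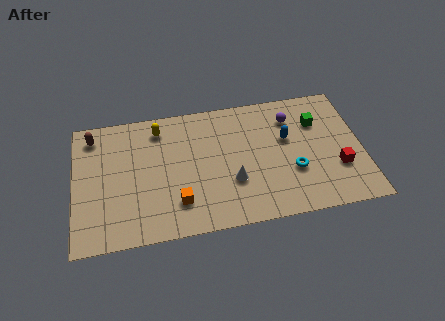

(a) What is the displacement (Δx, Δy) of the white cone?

(-0.7, -1.5)

From the two frames, the white cone sits at roughly (8.7, 4.3) before and (8.0, 2.8) after.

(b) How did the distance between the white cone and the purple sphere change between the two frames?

+1.8

The distance was about 2.9 in the first image and 4.7 in the second, so they moved 1.8 units further apart.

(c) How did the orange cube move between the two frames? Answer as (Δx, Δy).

(2.2, -2.4)

The orange cube was at about (3.0, 4.4) and moved to about (5.2, 2.0).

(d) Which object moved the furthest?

the orange cube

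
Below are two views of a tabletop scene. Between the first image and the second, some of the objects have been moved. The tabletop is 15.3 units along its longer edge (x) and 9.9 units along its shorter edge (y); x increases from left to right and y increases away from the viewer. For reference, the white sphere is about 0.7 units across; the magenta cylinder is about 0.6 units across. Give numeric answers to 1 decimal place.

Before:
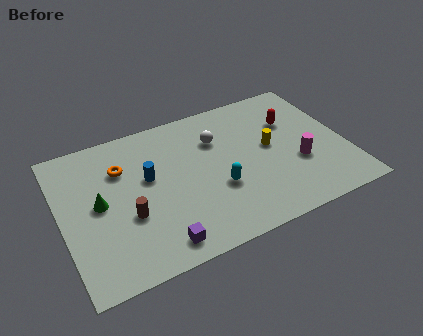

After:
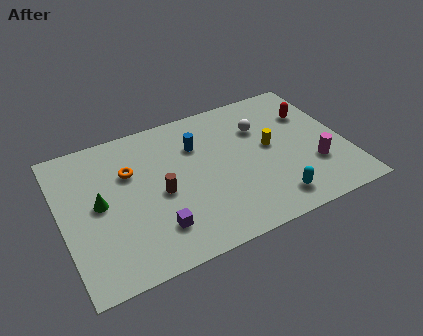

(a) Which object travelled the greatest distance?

the cyan capsule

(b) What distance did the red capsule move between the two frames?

1.1

The red capsule moved from about (12.7, 6.7) to (13.8, 6.9), a distance of √(1.1² + 0.2²) ≈ 1.1.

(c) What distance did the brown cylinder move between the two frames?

2.0

From (3.4, 3.7) to (5.2, 4.5), the brown cylinder covered √(1.8² + 0.8²) ≈ 2.0 units.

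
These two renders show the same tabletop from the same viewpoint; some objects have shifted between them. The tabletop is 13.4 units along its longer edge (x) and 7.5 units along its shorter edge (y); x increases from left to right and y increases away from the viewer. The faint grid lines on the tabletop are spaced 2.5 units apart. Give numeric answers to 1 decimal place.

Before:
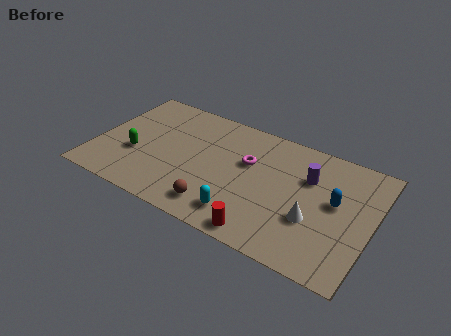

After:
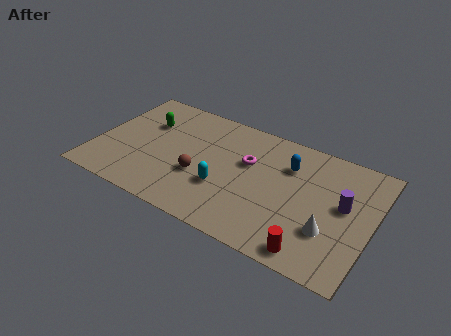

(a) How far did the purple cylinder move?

2.0

The purple cylinder was near (10.2, 5.1) before and (12.0, 4.2) after, so it travelled √(1.8² + 0.9²) ≈ 2.0 units.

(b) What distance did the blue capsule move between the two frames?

2.7

From (11.6, 4.2) to (9.2, 5.4), the blue capsule covered √(2.4² + 1.2²) ≈ 2.7 units.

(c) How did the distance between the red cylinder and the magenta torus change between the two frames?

+1.1

Before: roughly 4.1 units apart; after: 5.2. That's 1.1 units further apart.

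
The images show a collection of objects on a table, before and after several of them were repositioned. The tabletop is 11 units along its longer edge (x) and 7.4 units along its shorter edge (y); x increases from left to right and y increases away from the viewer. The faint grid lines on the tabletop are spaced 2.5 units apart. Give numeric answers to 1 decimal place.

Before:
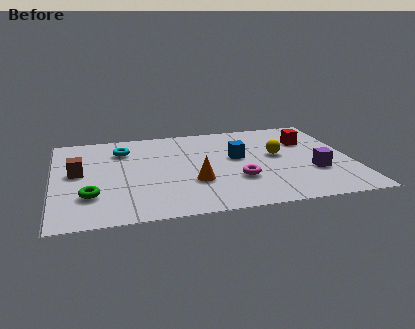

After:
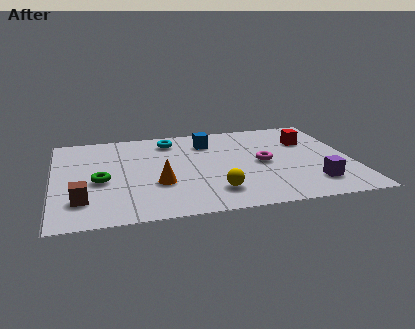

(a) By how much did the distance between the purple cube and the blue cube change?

+2.3

They were about 3.2 units apart before and 5.5 after — 2.3 units further apart.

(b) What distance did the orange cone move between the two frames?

1.3

The orange cone was near (5.1, 2.5) before and (3.8, 2.6) after, so it travelled √(1.3² + 0.1²) ≈ 1.3 units.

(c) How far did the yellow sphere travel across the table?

3.5

The yellow sphere was near (8.3, 4.1) before and (5.8, 1.6) after, so it travelled √(2.5² + 2.5²) ≈ 3.5 units.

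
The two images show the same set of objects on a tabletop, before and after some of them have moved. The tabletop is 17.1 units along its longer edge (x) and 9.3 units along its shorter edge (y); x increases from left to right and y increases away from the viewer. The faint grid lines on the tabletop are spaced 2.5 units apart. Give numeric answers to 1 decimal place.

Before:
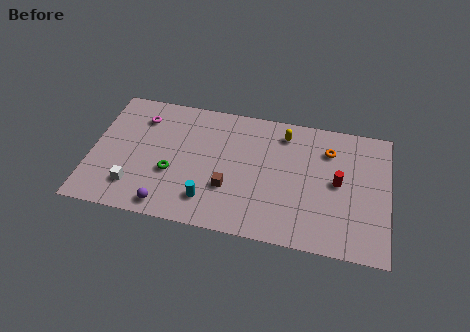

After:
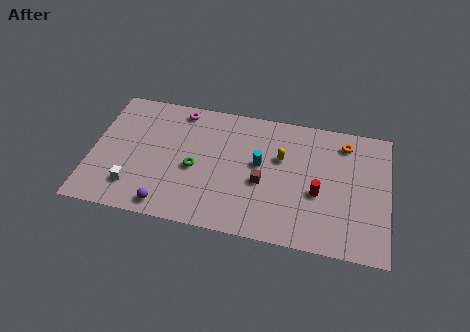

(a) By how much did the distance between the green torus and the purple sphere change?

+0.9

Before: roughly 2.4 units apart; after: 3.3. That's 0.9 units further apart.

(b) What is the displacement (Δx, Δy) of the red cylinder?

(-1.1, -1.0)

From the two frames, the red cylinder sits at roughly (14.2, 4.8) before and (13.1, 3.8) after.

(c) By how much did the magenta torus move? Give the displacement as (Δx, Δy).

(2.2, 1.0)

The magenta torus was at about (2.7, 7.2) and moved to about (4.9, 8.2).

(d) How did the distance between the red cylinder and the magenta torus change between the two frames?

-2.4

Before: roughly 11.7 units apart; after: 9.3. That's 2.4 units closer together.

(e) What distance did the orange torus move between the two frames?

1.1

From (13.6, 7.0) to (14.5, 7.7), the orange torus covered √(0.9² + 0.7²) ≈ 1.1 units.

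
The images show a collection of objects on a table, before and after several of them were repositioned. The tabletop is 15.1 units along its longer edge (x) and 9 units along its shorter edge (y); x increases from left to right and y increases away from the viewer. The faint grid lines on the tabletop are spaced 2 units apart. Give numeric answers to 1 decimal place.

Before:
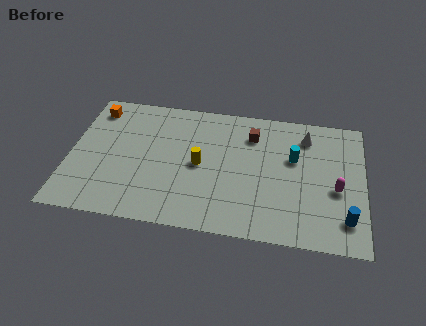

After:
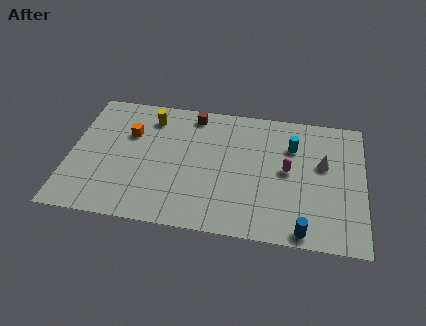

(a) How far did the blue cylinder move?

2.4

The blue cylinder was near (14.2, 1.9) before and (12.1, 0.8) after, so it travelled √(2.1² + 1.1²) ≈ 2.4 units.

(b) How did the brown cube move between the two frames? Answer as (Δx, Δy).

(-3.1, 1.0)

The brown cube was at about (9.3, 6.9) and moved to about (6.2, 7.9).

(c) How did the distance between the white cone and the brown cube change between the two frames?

+4.4

They were about 2.8 units apart before and 7.2 after — 4.4 units further apart.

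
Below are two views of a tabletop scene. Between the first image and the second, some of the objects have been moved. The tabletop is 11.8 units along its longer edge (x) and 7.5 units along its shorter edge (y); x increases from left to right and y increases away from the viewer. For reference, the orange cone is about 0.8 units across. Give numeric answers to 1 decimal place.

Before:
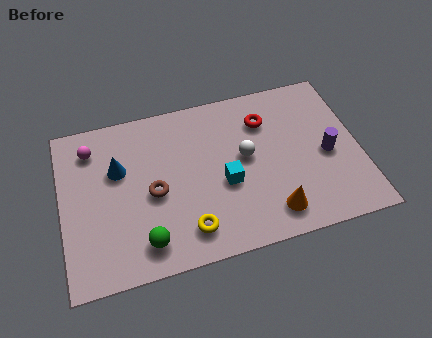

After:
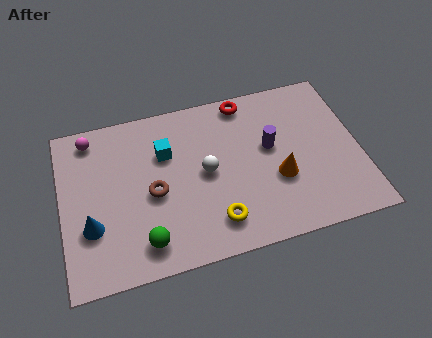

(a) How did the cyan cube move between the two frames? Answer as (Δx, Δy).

(-2.2, 2.0)

The cyan cube started near (6.4, 3.1) and ended near (4.2, 5.1).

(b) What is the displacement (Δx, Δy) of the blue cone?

(-1.2, -2.3)

From the two frames, the blue cone sits at roughly (2.3, 4.8) before and (1.1, 2.5) after.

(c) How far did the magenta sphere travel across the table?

0.5

From (1.3, 6.0) to (1.3, 6.5), the magenta sphere covered √(0.0² + 0.5²) ≈ 0.5 units.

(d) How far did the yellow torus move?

1.1

The yellow torus moved from about (4.8, 1.4) to (5.9, 1.5), a distance of √(1.1² + 0.1²) ≈ 1.1.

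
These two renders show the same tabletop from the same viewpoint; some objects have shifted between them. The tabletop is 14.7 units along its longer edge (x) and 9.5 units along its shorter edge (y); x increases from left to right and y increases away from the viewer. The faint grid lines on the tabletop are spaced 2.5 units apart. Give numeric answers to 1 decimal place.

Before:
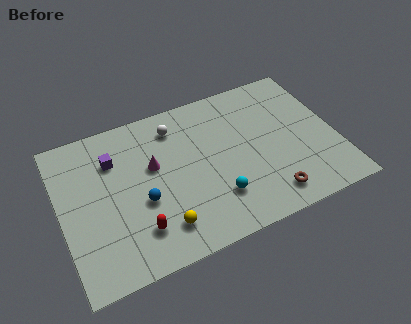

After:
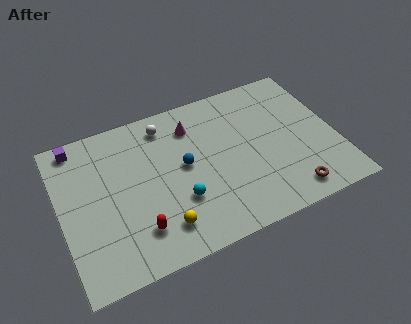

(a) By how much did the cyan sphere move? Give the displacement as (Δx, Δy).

(-1.9, 0.6)

The cyan sphere was at about (8.0, 2.5) and moved to about (6.1, 3.1).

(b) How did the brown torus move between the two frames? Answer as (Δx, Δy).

(1.1, -0.2)

The brown torus was at about (10.7, 1.5) and moved to about (11.8, 1.3).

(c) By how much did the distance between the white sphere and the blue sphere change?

-1.5

Before: roughly 4.5 units apart; after: 3.0. That's 1.5 units closer together.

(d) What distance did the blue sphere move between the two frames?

2.7

The blue sphere was near (4.2, 3.8) before and (6.6, 5.1) after, so it travelled √(2.4² + 1.3²) ≈ 2.7 units.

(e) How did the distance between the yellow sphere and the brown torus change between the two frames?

+1.1

Before: roughly 5.7 units apart; after: 6.8. That's 1.1 units further apart.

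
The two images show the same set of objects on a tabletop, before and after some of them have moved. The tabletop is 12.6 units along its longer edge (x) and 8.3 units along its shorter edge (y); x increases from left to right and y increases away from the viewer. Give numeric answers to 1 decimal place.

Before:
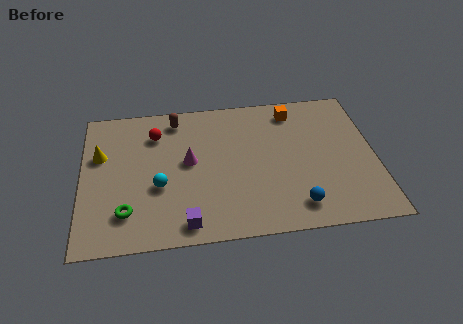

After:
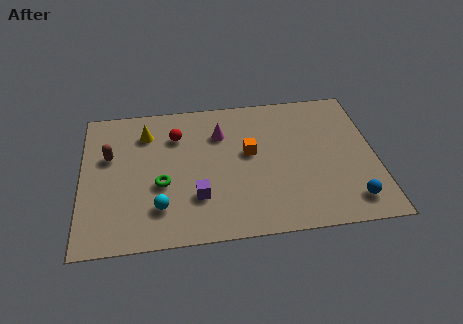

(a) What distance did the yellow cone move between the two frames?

2.3

The yellow cone moved from about (0.8, 5.3) to (2.8, 6.4), a distance of √(2.0² + 1.1²) ≈ 2.3.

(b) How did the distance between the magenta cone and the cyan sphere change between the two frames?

+3.0

They were about 1.8 units apart before and 4.8 after — 3.0 units further apart.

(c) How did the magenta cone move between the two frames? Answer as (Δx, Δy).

(1.4, 1.5)

The magenta cone was at about (4.6, 4.5) and moved to about (6.0, 6.0).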